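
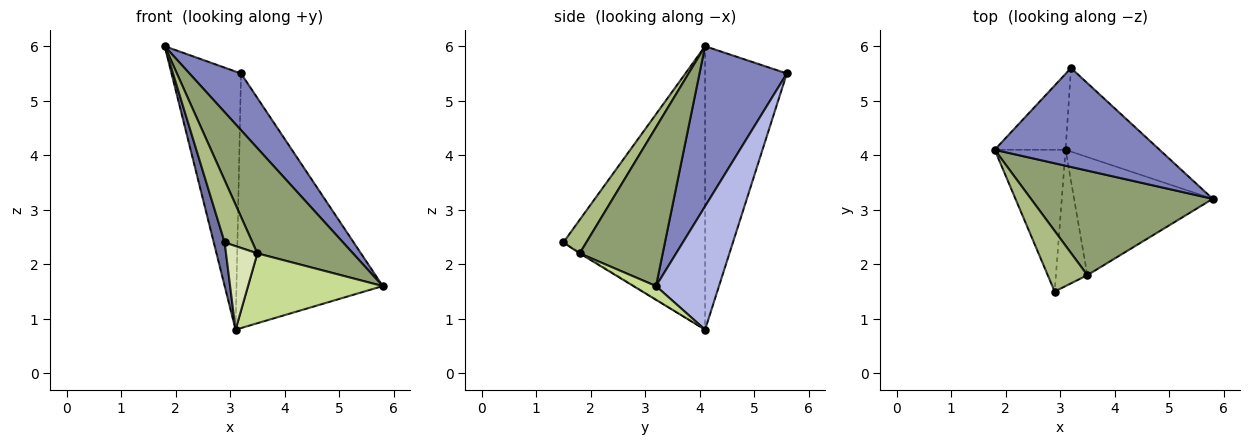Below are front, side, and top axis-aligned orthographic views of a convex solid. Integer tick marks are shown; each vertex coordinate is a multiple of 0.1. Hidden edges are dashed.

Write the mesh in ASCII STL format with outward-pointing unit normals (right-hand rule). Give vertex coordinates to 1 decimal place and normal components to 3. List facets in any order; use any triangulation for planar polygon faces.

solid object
 facet normal -0.967 -0.074 -0.242
  outer loop
   vertex 3.1 4.1 0.8
   vertex 2.9 1.5 2.4
   vertex 1.8 4.1 6.0
  endloop
 endfacet
 facet normal 0.644 -0.380 0.664
  outer loop
   vertex 3.2 5.6 5.5
   vertex 1.8 4.1 6.0
   vertex 5.8 3.2 1.6
  endloop
 endfacet
 facet normal -0.748 0.636 -0.187
  outer loop
   vertex 3.2 5.6 5.5
   vertex 3.1 4.1 0.8
   vertex 1.8 4.1 6.0
  endloop
 endfacet
 facet normal 0.379 0.879 -0.289
  outer loop
   vertex 3.2 5.6 5.5
   vertex 5.8 3.2 1.6
   vertex 3.1 4.1 0.8
  endloop
 endfacet
 facet normal 0.524 -0.604 0.600
  outer loop
   vertex 3.5 1.8 2.2
   vertex 5.8 3.2 1.6
   vertex 1.8 4.1 6.0
  endloop
 endfacet
 facet normal 0.509 -0.617 0.601
  outer loop
   vertex 3.5 1.8 2.2
   vertex 1.8 4.1 6.0
   vertex 2.9 1.5 2.4
  endloop
 endfacet
 facet normal 0.085 -0.507 -0.858
  outer loop
   vertex 3.5 1.8 2.2
   vertex 3.1 4.1 0.8
   vertex 5.8 3.2 1.6
  endloop
 endfacet
 facet normal -0.023 -0.523 -0.852
  outer loop
   vertex 3.5 1.8 2.2
   vertex 2.9 1.5 2.4
   vertex 3.1 4.1 0.8
  endloop
 endfacet
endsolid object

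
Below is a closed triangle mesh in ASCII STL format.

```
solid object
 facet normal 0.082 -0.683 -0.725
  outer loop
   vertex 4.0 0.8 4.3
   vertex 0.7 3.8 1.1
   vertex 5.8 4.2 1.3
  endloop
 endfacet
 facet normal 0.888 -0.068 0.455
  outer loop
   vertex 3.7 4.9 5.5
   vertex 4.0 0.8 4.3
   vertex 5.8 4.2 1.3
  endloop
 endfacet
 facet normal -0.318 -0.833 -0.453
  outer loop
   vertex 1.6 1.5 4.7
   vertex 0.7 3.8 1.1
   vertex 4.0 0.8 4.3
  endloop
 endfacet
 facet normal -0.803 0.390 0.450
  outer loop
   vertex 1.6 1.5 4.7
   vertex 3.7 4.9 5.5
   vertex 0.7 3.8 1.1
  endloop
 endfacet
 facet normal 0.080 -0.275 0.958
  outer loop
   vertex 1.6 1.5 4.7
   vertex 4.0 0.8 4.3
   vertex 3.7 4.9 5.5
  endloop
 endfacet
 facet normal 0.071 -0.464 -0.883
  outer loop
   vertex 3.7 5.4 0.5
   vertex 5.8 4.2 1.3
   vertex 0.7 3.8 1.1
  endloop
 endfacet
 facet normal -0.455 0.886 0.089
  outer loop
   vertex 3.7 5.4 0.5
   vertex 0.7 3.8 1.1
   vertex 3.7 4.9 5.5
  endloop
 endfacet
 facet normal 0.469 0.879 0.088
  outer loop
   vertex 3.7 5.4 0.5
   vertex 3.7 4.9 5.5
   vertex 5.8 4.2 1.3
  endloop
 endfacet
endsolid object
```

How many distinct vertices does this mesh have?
6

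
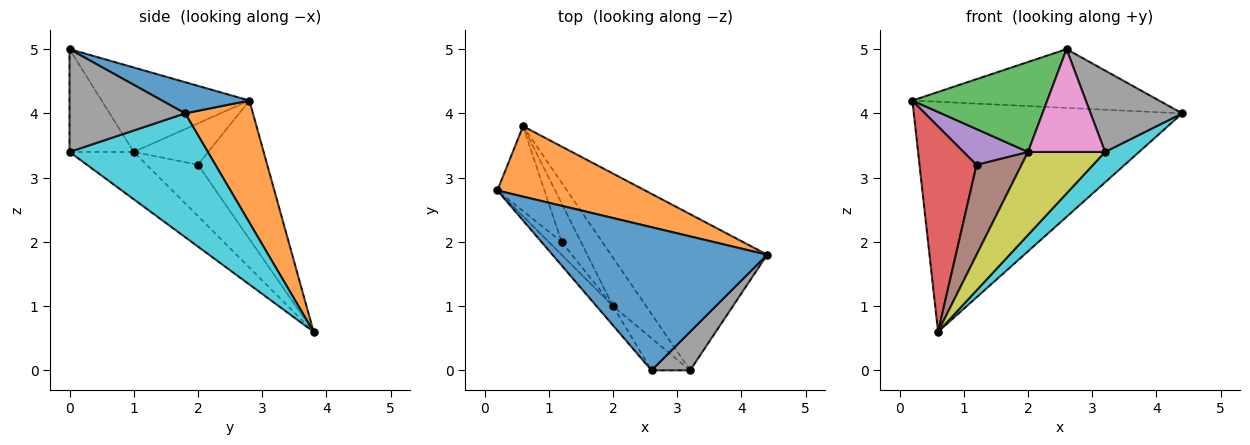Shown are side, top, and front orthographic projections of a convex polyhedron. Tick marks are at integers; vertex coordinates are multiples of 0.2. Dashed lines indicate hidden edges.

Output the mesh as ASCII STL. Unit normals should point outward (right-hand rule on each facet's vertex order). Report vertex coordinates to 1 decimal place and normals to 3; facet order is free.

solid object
 facet normal 0.133 0.376 0.917
  outer loop
   vertex 2.6 0.0 5.0
   vertex 4.4 1.8 4.0
   vertex 0.2 2.8 4.2
  endloop
 endfacet
 facet normal 0.235 0.930 0.284
  outer loop
   vertex 0.6 3.8 0.6
   vertex 0.2 2.8 4.2
   vertex 4.4 1.8 4.0
  endloop
 endfacet
 facet normal -0.731 -0.667 -0.143
  outer loop
   vertex 2.0 1.0 3.4
   vertex 2.6 0.0 5.0
   vertex 0.2 2.8 4.2
  endloop
 endfacet
 facet normal -0.746 -0.615 -0.254
  outer loop
   vertex 1.2 2.0 3.2
   vertex 0.2 2.8 4.2
   vertex 0.6 3.8 0.6
  endloop
 endfacet
 facet normal -0.737 -0.636 -0.229
  outer loop
   vertex 1.2 2.0 3.2
   vertex 2.0 1.0 3.4
   vertex 0.2 2.8 4.2
  endloop
 endfacet
 facet normal -0.724 -0.634 -0.272
  outer loop
   vertex 1.2 2.0 3.2
   vertex 0.6 3.8 0.6
   vertex 2.0 1.0 3.4
  endloop
 endfacet
 facet normal -0.622 -0.747 -0.233
  outer loop
   vertex 3.2 0.0 3.4
   vertex 2.6 0.0 5.0
   vertex 2.0 1.0 3.4
  endloop
 endfacet
 facet normal 0.752 -0.595 0.282
  outer loop
   vertex 3.2 0.0 3.4
   vertex 4.4 1.8 4.0
   vertex 2.6 0.0 5.0
  endloop
 endfacet
 facet normal -0.584 -0.701 -0.409
  outer loop
   vertex 3.2 0.0 3.4
   vertex 2.0 1.0 3.4
   vertex 0.6 3.8 0.6
  endloop
 endfacet
 facet normal 0.614 -0.151 -0.775
  outer loop
   vertex 3.2 0.0 3.4
   vertex 0.6 3.8 0.6
   vertex 4.4 1.8 4.0
  endloop
 endfacet
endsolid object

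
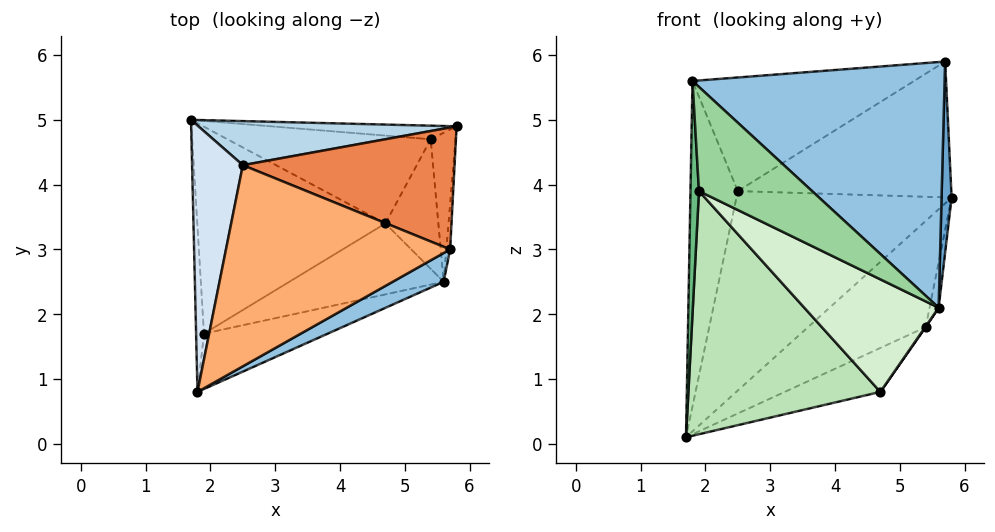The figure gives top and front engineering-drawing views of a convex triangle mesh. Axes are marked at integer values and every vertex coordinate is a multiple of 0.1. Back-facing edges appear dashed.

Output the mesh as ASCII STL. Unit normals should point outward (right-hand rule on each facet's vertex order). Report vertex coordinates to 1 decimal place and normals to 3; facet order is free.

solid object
 facet normal 0.997 -0.071 -0.017
  outer loop
   vertex 5.6 2.5 2.1
   vertex 5.8 4.9 3.8
   vertex 5.7 3.0 5.9
  endloop
 endfacet
 facet normal 0.483 -0.870 0.102
  outer loop
   vertex 5.6 2.5 2.1
   vertex 5.7 3.0 5.9
   vertex 1.8 0.8 5.6
  endloop
 endfacet
 facet normal -0.169 0.962 0.213
  outer loop
   vertex 2.5 4.3 3.9
   vertex 5.8 4.9 3.8
   vertex 1.7 5.0 0.1
  endloop
 endfacet
 facet normal -0.919 0.305 0.250
  outer loop
   vertex 2.5 4.3 3.9
   vertex 1.7 5.0 0.1
   vertex 1.8 0.8 5.6
  endloop
 endfacet
 facet normal -0.114 0.739 0.664
  outer loop
   vertex 2.5 4.3 3.9
   vertex 5.7 3.0 5.9
   vertex 5.8 4.9 3.8
  endloop
 endfacet
 facet normal -0.326 0.465 0.823
  outer loop
   vertex 2.5 4.3 3.9
   vertex 1.8 0.8 5.6
   vertex 5.7 3.0 5.9
  endloop
 endfacet
 facet normal 0.137 0.982 -0.126
  outer loop
   vertex 5.4 4.7 1.8
   vertex 1.7 5.0 0.1
   vertex 5.8 4.9 3.8
  endloop
 endfacet
 facet normal 0.978 0.061 -0.202
  outer loop
   vertex 5.4 4.7 1.8
   vertex 5.8 4.9 3.8
   vertex 5.6 2.5 2.1
  endloop
 endfacet
 facet normal -0.928 -0.305 -0.216
  outer loop
   vertex 1.9 1.7 3.9
   vertex 1.8 0.8 5.6
   vertex 1.7 5.0 0.1
  endloop
 endfacet
 facet normal -0.038 -0.882 -0.469
  outer loop
   vertex 1.9 1.7 3.9
   vertex 5.6 2.5 2.1
   vertex 1.8 0.8 5.6
  endloop
 endfacet
 facet normal -0.247 -0.738 -0.628
  outer loop
   vertex 4.7 3.4 0.8
   vertex 1.9 1.7 3.9
   vertex 1.7 5.0 0.1
  endloop
 endfacet
 facet normal -0.076 -0.844 -0.531
  outer loop
   vertex 4.7 3.4 0.8
   vertex 5.6 2.5 2.1
   vertex 1.9 1.7 3.9
  endloop
 endfacet
 facet normal 0.408 0.408 -0.816
  outer loop
   vertex 4.7 3.4 0.8
   vertex 1.7 5.0 0.1
   vertex 5.4 4.7 1.8
  endloop
 endfacet
 facet normal 0.821 -0.003 -0.571
  outer loop
   vertex 4.7 3.4 0.8
   vertex 5.4 4.7 1.8
   vertex 5.6 2.5 2.1
  endloop
 endfacet
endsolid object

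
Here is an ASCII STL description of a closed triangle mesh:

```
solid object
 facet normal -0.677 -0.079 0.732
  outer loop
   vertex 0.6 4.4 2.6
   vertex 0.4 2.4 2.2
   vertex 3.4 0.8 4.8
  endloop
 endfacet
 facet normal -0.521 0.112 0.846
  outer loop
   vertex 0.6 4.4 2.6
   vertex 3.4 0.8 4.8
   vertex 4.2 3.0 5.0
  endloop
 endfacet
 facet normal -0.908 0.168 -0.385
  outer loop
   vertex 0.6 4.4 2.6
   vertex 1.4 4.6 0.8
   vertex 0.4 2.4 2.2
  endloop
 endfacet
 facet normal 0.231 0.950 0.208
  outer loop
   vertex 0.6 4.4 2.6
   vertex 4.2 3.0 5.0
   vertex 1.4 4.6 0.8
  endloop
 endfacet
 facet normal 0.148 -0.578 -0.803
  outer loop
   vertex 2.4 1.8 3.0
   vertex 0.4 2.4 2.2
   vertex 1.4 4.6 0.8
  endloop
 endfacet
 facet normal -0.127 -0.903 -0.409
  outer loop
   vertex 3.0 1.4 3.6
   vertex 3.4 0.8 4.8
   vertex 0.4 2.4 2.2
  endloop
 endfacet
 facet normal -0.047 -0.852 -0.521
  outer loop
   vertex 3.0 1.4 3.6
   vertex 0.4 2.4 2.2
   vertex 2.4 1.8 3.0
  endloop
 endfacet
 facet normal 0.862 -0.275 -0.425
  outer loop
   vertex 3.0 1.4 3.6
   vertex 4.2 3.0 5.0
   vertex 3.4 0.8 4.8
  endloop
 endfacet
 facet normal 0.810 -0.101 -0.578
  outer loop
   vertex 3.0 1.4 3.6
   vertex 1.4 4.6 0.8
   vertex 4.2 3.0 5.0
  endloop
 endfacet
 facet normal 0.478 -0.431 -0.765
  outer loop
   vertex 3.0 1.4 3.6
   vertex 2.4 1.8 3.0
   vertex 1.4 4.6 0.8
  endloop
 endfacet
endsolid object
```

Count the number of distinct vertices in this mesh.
7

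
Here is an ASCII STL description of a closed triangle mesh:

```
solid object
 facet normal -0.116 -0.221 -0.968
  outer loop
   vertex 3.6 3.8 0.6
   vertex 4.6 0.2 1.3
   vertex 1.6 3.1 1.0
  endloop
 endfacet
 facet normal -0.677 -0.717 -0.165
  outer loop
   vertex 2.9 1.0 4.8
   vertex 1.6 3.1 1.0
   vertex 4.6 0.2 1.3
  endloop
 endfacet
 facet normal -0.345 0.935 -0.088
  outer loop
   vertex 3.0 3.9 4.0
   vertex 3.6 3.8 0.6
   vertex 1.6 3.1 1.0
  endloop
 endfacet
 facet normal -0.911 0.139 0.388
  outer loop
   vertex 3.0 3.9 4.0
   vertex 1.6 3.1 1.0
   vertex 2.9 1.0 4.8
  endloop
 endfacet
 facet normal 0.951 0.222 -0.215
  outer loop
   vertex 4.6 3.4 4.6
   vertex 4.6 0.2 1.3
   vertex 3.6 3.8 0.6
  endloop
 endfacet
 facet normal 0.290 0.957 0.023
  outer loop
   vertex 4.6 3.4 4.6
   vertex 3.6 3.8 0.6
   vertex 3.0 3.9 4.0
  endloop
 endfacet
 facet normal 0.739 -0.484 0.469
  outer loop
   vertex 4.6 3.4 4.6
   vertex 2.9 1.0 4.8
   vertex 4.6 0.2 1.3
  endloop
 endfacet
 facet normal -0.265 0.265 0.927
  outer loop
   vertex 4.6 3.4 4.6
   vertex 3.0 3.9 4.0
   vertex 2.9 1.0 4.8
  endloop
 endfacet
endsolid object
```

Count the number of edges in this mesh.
12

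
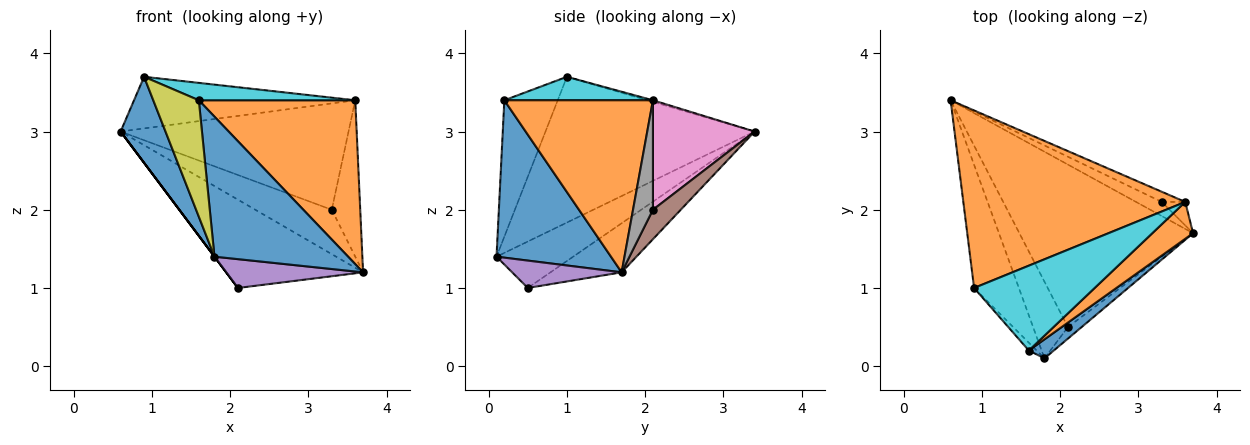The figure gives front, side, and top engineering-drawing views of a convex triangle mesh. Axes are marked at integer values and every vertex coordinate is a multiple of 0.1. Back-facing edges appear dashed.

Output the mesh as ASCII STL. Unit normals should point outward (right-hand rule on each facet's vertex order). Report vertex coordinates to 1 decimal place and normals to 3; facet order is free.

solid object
 facet normal -0.936 -0.201 -0.288
  outer loop
   vertex 0.9 1.0 3.7
   vertex 0.6 3.4 3.0
   vertex 1.8 0.1 1.4
  endloop
 endfacet
 facet normal -0.007 0.279 0.960
  outer loop
   vertex 3.6 2.1 3.4
   vertex 0.6 3.4 3.0
   vertex 0.9 1.0 3.7
  endloop
 endfacet
 facet normal -0.241 0.463 -0.853
  outer loop
   vertex 2.1 0.5 1.0
   vertex 0.6 3.4 3.0
   vertex 3.7 1.7 1.2
  endloop
 endfacet
 facet normal -0.800 0.000 -0.600
  outer loop
   vertex 2.1 0.5 1.0
   vertex 1.8 0.1 1.4
   vertex 0.6 3.4 3.0
  endloop
 endfacet
 facet normal 0.596 -0.745 -0.298
  outer loop
   vertex 2.1 0.5 1.0
   vertex 3.7 1.7 1.2
   vertex 1.8 0.1 1.4
  endloop
 endfacet
 facet normal 0.327 0.900 -0.286
  outer loop
   vertex 3.3 2.1 2.0
   vertex 3.7 1.7 1.2
   vertex 0.6 3.4 3.0
  endloop
 endfacet
 facet normal 0.406 0.910 -0.087
  outer loop
   vertex 3.3 2.1 2.0
   vertex 0.6 3.4 3.0
   vertex 3.6 2.1 3.4
  endloop
 endfacet
 facet normal 0.569 0.813 -0.122
  outer loop
   vertex 3.3 2.1 2.0
   vertex 3.6 2.1 3.4
   vertex 3.7 1.7 1.2
  endloop
 endfacet
 facet normal -0.760 -0.649 -0.044
  outer loop
   vertex 1.6 0.2 3.4
   vertex 0.9 1.0 3.7
   vertex 1.8 0.1 1.4
  endloop
 endfacet
 facet normal 0.187 -0.197 0.962
  outer loop
   vertex 1.6 0.2 3.4
   vertex 3.6 2.1 3.4
   vertex 0.9 1.0 3.7
  endloop
 endfacet
 facet normal 0.647 -0.756 0.102
  outer loop
   vertex 1.6 0.2 3.4
   vertex 1.8 0.1 1.4
   vertex 3.7 1.7 1.2
  endloop
 endfacet
 facet normal 0.680 -0.716 0.161
  outer loop
   vertex 1.6 0.2 3.4
   vertex 3.7 1.7 1.2
   vertex 3.6 2.1 3.4
  endloop
 endfacet
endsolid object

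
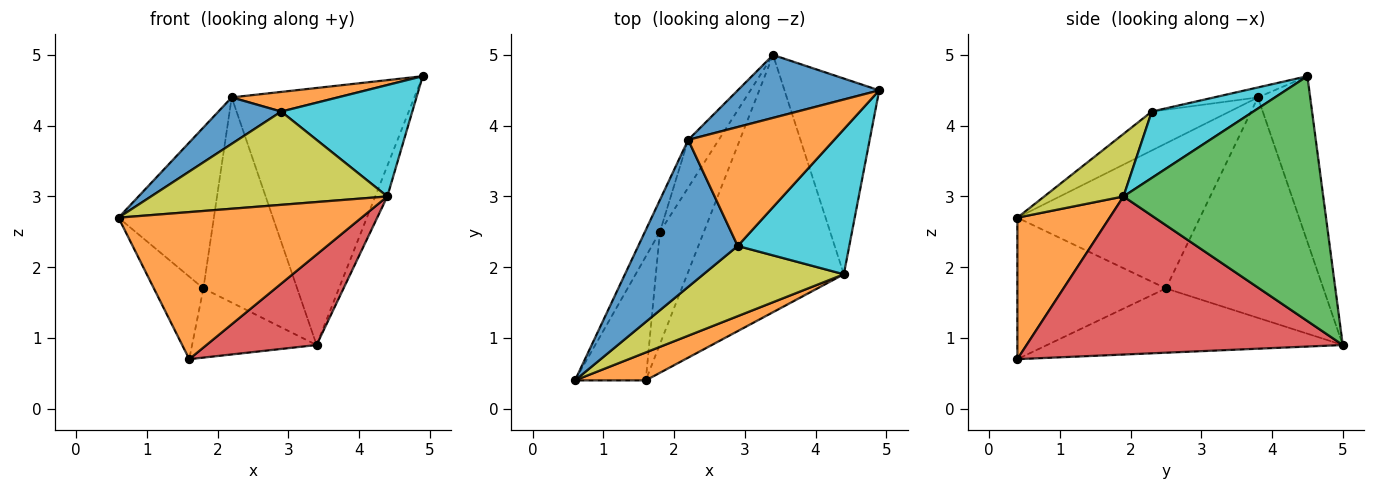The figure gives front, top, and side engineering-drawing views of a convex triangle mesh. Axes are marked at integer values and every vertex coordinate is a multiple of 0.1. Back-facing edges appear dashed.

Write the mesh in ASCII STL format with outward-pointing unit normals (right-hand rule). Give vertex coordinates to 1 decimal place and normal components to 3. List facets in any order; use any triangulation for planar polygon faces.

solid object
 facet normal -0.268 0.936 0.229
  outer loop
   vertex 2.2 3.8 4.4
   vertex 4.9 4.5 4.7
   vertex 3.4 5.0 0.9
  endloop
 endfacet
 facet normal 0.350 -0.920 0.175
  outer loop
   vertex 4.4 1.9 3.0
   vertex 0.6 0.4 2.7
   vertex 1.6 0.4 0.7
  endloop
 endfacet
 facet normal 0.931 0.056 -0.360
  outer loop
   vertex 4.4 1.9 3.0
   vertex 3.4 5.0 0.9
   vertex 4.9 4.5 4.7
  endloop
 endfacet
 facet normal 0.690 -0.240 -0.683
  outer loop
   vertex 4.4 1.9 3.0
   vertex 1.6 0.4 0.7
   vertex 3.4 5.0 0.9
  endloop
 endfacet
 facet normal -0.857 0.286 -0.429
  outer loop
   vertex 1.8 2.5 1.7
   vertex 1.6 0.4 0.7
   vertex 0.6 0.4 2.7
  endloop
 endfacet
 facet normal -0.780 0.328 -0.533
  outer loop
   vertex 1.8 2.5 1.7
   vertex 3.4 5.0 0.9
   vertex 1.6 0.4 0.7
  endloop
 endfacet
 facet normal -0.883 0.461 -0.091
  outer loop
   vertex 1.8 2.5 1.7
   vertex 0.6 0.4 2.7
   vertex 2.2 3.8 4.4
  endloop
 endfacet
 facet normal -0.853 0.508 -0.118
  outer loop
   vertex 1.8 2.5 1.7
   vertex 2.2 3.8 4.4
   vertex 3.4 5.0 0.9
  endloop
 endfacet
 facet normal 0.259 -0.772 0.581
  outer loop
   vertex 2.9 2.3 4.2
   vertex 0.6 0.4 2.7
   vertex 4.4 1.9 3.0
  endloop
 endfacet
 facet normal 0.427 -0.551 0.717
  outer loop
   vertex 2.9 2.3 4.2
   vertex 4.4 1.9 3.0
   vertex 4.9 4.5 4.7
  endloop
 endfacet
 facet normal -0.350 -0.282 0.893
  outer loop
   vertex 2.9 2.3 4.2
   vertex 2.2 3.8 4.4
   vertex 0.6 0.4 2.7
  endloop
 endfacet
 facet normal -0.067 -0.163 0.984
  outer loop
   vertex 2.9 2.3 4.2
   vertex 4.9 4.5 4.7
   vertex 2.2 3.8 4.4
  endloop
 endfacet
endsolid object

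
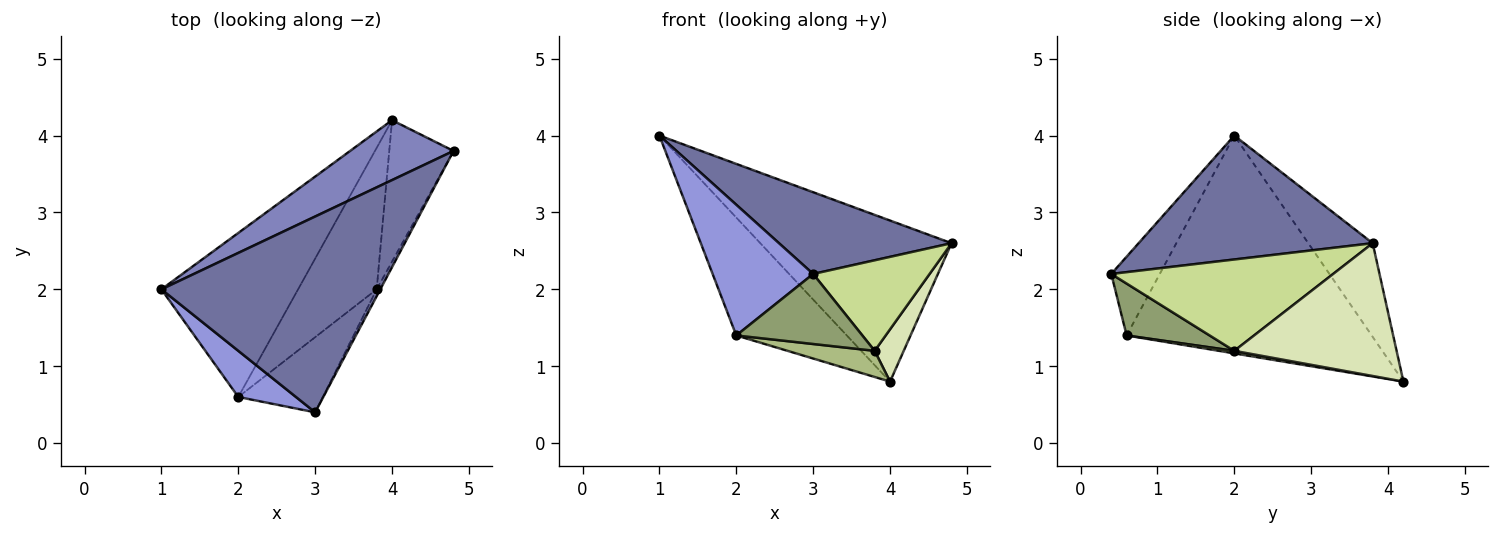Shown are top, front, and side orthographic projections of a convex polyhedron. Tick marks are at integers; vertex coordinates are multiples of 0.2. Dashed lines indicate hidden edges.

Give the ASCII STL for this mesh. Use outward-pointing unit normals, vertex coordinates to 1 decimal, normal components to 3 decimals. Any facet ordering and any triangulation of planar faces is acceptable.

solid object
 facet normal 0.463 -0.341 0.818
  outer loop
   vertex 3.0 0.4 2.2
   vertex 4.8 3.8 2.6
   vertex 1.0 2.0 4.0
  endloop
 endfacet
 facet normal -0.301 0.894 0.332
  outer loop
   vertex 4.0 4.2 0.8
   vertex 1.0 2.0 4.0
   vertex 4.8 3.8 2.6
  endloop
 endfacet
 facet normal -0.414 -0.858 0.303
  outer loop
   vertex 2.0 0.6 1.4
   vertex 3.0 0.4 2.2
   vertex 1.0 2.0 4.0
  endloop
 endfacet
 facet normal -0.791 0.357 -0.496
  outer loop
   vertex 2.0 0.6 1.4
   vertex 1.0 2.0 4.0
   vertex 4.0 4.2 0.8
  endloop
 endfacet
 facet normal 0.410 -0.622 -0.667
  outer loop
   vertex 3.8 2.0 1.2
   vertex 3.0 0.4 2.2
   vertex 2.0 0.6 1.4
  endloop
 endfacet
 facet normal 0.032 -0.182 -0.983
  outer loop
   vertex 3.8 2.0 1.2
   vertex 2.0 0.6 1.4
   vertex 4.0 4.2 0.8
  endloop
 endfacet
 facet normal 0.885 -0.464 -0.035
  outer loop
   vertex 3.8 2.0 1.2
   vertex 4.8 3.8 2.6
   vertex 3.0 0.4 2.2
  endloop
 endfacet
 facet normal 0.889 -0.159 -0.430
  outer loop
   vertex 3.8 2.0 1.2
   vertex 4.0 4.2 0.8
   vertex 4.8 3.8 2.6
  endloop
 endfacet
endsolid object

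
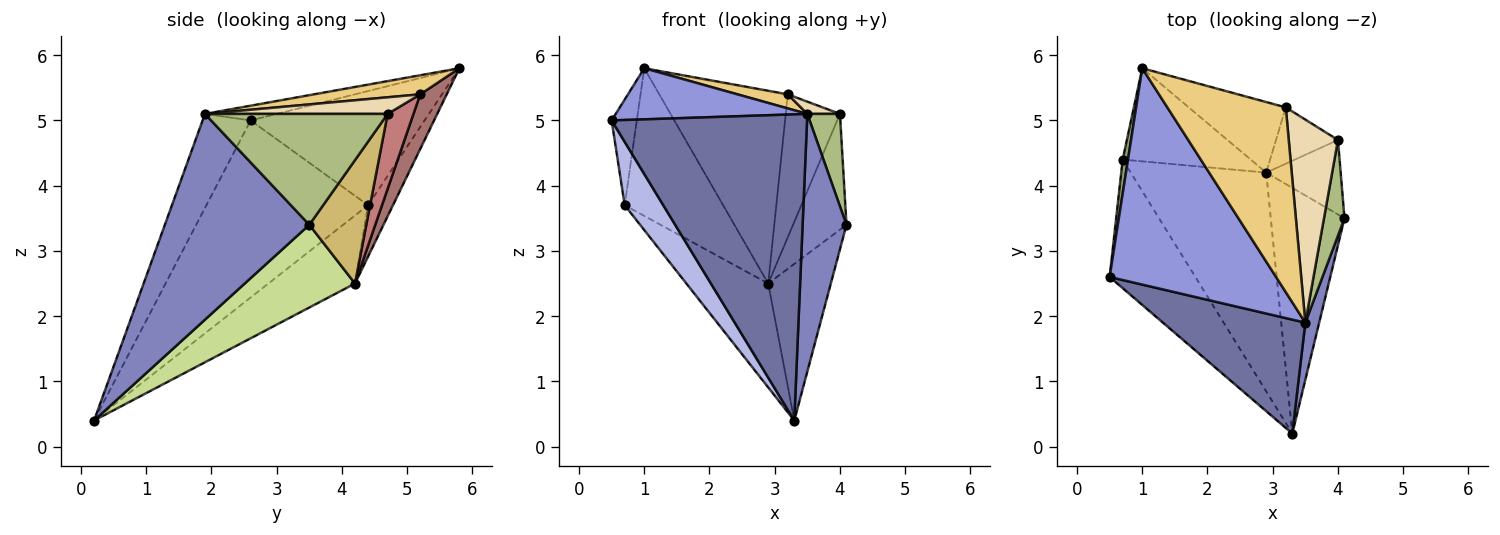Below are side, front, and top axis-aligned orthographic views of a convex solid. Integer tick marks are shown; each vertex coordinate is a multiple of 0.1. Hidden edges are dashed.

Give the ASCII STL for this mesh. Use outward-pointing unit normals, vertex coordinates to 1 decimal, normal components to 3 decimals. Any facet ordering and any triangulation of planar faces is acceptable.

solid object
 facet normal -0.224 -0.913 0.340
  outer loop
   vertex 3.5 1.9 5.1
   vertex 0.5 2.6 5.0
   vertex 3.3 0.2 0.4
  endloop
 endfacet
 facet normal 0.955 -0.290 0.064
  outer loop
   vertex 3.5 1.9 5.1
   vertex 3.3 0.2 0.4
   vertex 4.1 3.5 3.4
  endloop
 endfacet
 facet normal -0.086 -0.229 0.970
  outer loop
   vertex 3.5 1.9 5.1
   vertex 1.0 5.8 5.8
   vertex 0.5 2.6 5.0
  endloop
 endfacet
 facet normal -0.880 -0.210 -0.426
  outer loop
   vertex 0.7 4.4 3.7
   vertex 3.3 0.2 0.4
   vertex 0.5 2.6 5.0
  endloop
 endfacet
 facet normal -0.989 0.143 0.046
  outer loop
   vertex 0.7 4.4 3.7
   vertex 0.5 2.6 5.0
   vertex 1.0 5.8 5.8
  endloop
 endfacet
 facet normal 0.969 -0.173 0.179
  outer loop
   vertex 4.0 4.7 5.1
   vertex 3.5 1.9 5.1
   vertex 4.1 3.5 3.4
  endloop
 endfacet
 facet normal 0.687 0.390 -0.613
  outer loop
   vertex 2.9 4.2 2.5
   vertex 4.1 3.5 3.4
   vertex 3.3 0.2 0.4
  endloop
 endfacet
 facet normal -0.413 0.391 -0.823
  outer loop
   vertex 2.9 4.2 2.5
   vertex 3.3 0.2 0.4
   vertex 0.7 4.4 3.7
  endloop
 endfacet
 facet normal -0.209 0.827 -0.522
  outer loop
   vertex 2.9 4.2 2.5
   vertex 0.7 4.4 3.7
   vertex 1.0 5.8 5.8
  endloop
 endfacet
 facet normal 0.667 0.626 -0.403
  outer loop
   vertex 2.9 4.2 2.5
   vertex 4.0 4.7 5.1
   vertex 4.1 3.5 3.4
  endloop
 endfacet
 facet normal 0.159 -0.075 0.984
  outer loop
   vertex 3.2 5.2 5.4
   vertex 1.0 5.8 5.8
   vertex 3.5 1.9 5.1
  endloop
 endfacet
 facet normal 0.319 -0.057 0.946
  outer loop
   vertex 3.2 5.2 5.4
   vertex 3.5 1.9 5.1
   vertex 4.0 4.7 5.1
  endloop
 endfacet
 facet normal 0.190 0.922 -0.338
  outer loop
   vertex 3.2 5.2 5.4
   vertex 2.9 4.2 2.5
   vertex 1.0 5.8 5.8
  endloop
 endfacet
 facet normal 0.406 0.850 -0.335
  outer loop
   vertex 3.2 5.2 5.4
   vertex 4.0 4.7 5.1
   vertex 2.9 4.2 2.5
  endloop
 endfacet
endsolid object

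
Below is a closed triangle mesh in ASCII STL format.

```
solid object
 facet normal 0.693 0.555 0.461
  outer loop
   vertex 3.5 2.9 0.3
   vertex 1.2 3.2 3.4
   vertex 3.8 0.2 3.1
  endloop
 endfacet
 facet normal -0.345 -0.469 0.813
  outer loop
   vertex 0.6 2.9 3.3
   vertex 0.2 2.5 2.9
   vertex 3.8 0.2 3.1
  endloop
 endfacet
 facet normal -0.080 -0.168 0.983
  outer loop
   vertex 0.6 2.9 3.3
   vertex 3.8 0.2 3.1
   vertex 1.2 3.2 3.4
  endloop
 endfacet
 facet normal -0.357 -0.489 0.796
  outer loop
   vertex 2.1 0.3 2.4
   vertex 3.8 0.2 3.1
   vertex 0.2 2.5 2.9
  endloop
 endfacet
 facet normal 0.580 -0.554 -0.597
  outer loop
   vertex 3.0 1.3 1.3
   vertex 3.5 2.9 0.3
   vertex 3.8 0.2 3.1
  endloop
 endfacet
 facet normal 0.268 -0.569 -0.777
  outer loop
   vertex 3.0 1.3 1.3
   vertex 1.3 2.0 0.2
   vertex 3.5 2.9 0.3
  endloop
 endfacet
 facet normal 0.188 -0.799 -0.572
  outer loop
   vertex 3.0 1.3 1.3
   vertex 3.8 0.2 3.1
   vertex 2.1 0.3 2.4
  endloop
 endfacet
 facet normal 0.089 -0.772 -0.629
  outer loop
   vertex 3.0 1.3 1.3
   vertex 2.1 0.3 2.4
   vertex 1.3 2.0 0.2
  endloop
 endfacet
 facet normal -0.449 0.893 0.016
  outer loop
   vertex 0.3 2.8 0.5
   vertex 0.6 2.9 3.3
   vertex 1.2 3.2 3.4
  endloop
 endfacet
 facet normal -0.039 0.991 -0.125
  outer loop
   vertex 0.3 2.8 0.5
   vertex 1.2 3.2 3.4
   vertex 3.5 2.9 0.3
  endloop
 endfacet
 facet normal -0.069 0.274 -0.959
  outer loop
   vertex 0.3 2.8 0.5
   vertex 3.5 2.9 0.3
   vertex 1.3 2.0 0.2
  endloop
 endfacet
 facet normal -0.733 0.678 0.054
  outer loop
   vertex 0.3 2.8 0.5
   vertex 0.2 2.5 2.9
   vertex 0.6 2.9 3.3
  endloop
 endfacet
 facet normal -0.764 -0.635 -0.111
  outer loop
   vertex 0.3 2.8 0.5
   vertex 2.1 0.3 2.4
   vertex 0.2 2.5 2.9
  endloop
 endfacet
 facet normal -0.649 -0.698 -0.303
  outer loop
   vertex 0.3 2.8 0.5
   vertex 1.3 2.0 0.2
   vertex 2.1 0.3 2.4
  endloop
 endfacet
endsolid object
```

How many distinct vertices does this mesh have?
9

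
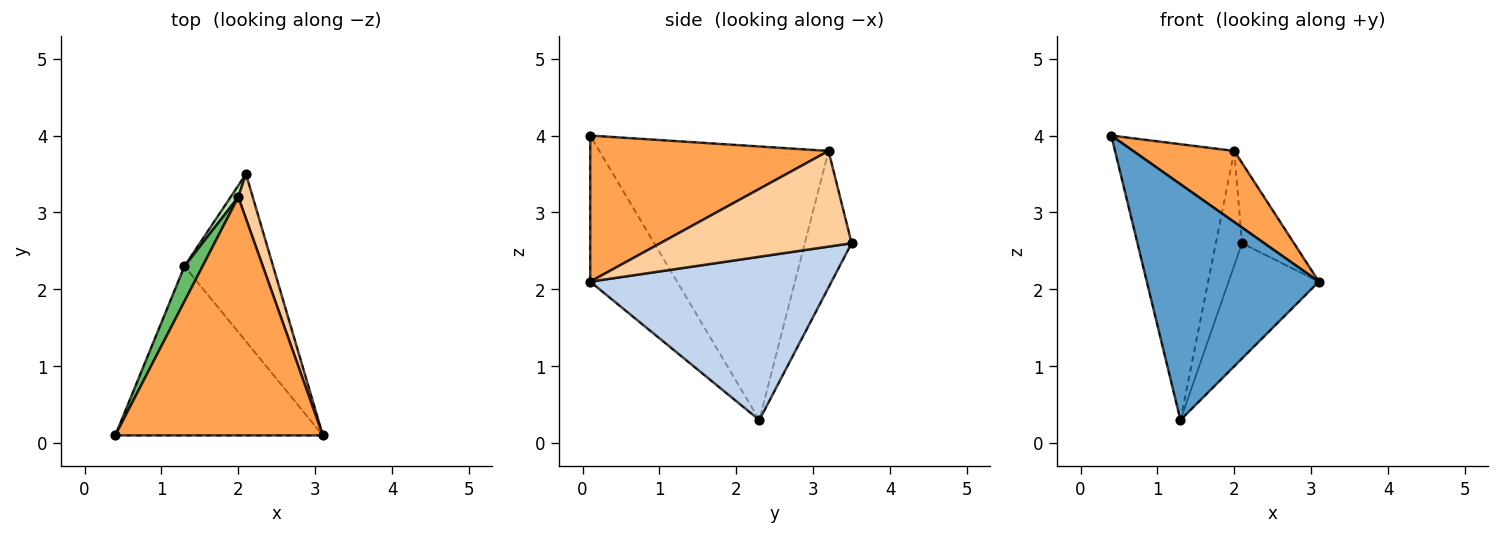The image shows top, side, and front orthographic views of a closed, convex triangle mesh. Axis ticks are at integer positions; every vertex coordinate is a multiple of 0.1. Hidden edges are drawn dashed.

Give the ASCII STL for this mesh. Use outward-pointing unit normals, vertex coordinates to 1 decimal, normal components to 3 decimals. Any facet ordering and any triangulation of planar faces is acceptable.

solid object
 facet normal -0.380 -0.752 -0.539
  outer loop
   vertex 1.3 2.3 0.3
   vertex 3.1 0.1 2.1
   vertex 0.4 0.1 4.0
  endloop
 endfacet
 facet normal 0.835 0.312 -0.453
  outer loop
   vertex 1.3 2.3 0.3
   vertex 2.1 3.5 2.6
   vertex 3.1 0.1 2.1
  endloop
 endfacet
 facet normal 0.559 -0.237 0.794
  outer loop
   vertex 2.0 3.2 3.8
   vertex 0.4 0.1 4.0
   vertex 3.1 0.1 2.1
  endloop
 endfacet
 facet normal 0.955 0.260 0.144
  outer loop
   vertex 2.0 3.2 3.8
   vertex 3.1 0.1 2.1
   vertex 2.1 3.5 2.6
  endloop
 endfacet
 facet normal -0.886 0.461 0.059
  outer loop
   vertex 2.0 3.2 3.8
   vertex 1.3 2.3 0.3
   vertex 0.4 0.1 4.0
  endloop
 endfacet
 facet normal -0.872 0.487 0.049
  outer loop
   vertex 2.0 3.2 3.8
   vertex 2.1 3.5 2.6
   vertex 1.3 2.3 0.3
  endloop
 endfacet
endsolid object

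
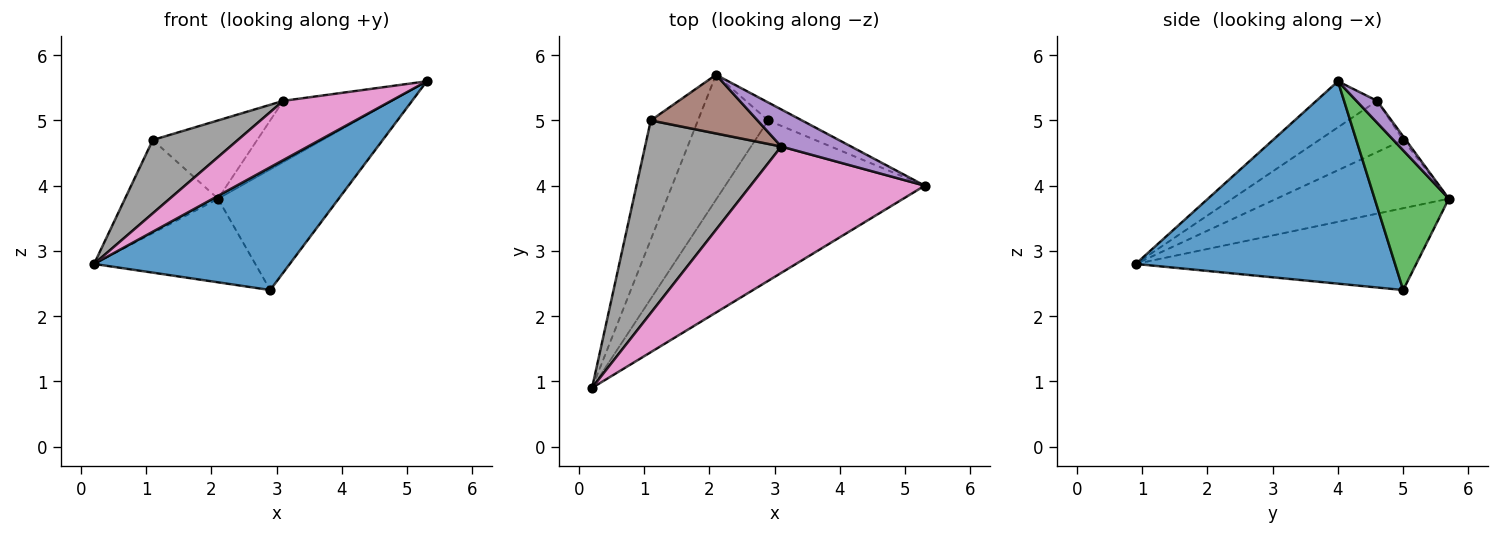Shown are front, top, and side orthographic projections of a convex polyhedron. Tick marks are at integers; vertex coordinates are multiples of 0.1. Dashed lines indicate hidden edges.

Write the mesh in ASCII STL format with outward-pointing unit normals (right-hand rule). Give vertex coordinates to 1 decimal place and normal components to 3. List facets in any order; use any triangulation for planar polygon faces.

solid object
 facet normal 0.627 -0.473 -0.618
  outer loop
   vertex 2.9 5.0 2.4
   vertex 5.3 4.0 5.6
   vertex 0.2 0.9 2.8
  endloop
 endfacet
 facet normal -0.695 0.400 -0.597
  outer loop
   vertex 2.9 5.0 2.4
   vertex 0.2 0.9 2.8
   vertex 2.1 5.7 3.8
  endloop
 endfacet
 facet normal 0.520 0.845 -0.126
  outer loop
   vertex 2.9 5.0 2.4
   vertex 2.1 5.7 3.8
   vertex 5.3 4.0 5.6
  endloop
 endfacet
 facet normal -0.752 0.406 -0.520
  outer loop
   vertex 1.1 5.0 4.7
   vertex 2.1 5.7 3.8
   vertex 0.2 0.9 2.8
  endloop
 endfacet
 facet normal 0.160 0.844 0.512
  outer loop
   vertex 3.1 4.6 5.3
   vertex 5.3 4.0 5.6
   vertex 2.1 5.7 3.8
  endloop
 endfacet
 facet normal -0.020 0.800 0.600
  outer loop
   vertex 3.1 4.6 5.3
   vertex 2.1 5.7 3.8
   vertex 1.1 5.0 4.7
  endloop
 endfacet
 facet normal -0.233 -0.413 0.881
  outer loop
   vertex 3.1 4.6 5.3
   vertex 0.2 0.9 2.8
   vertex 5.3 4.0 5.6
  endloop
 endfacet
 facet normal -0.332 -0.336 0.882
  outer loop
   vertex 3.1 4.6 5.3
   vertex 1.1 5.0 4.7
   vertex 0.2 0.9 2.8
  endloop
 endfacet
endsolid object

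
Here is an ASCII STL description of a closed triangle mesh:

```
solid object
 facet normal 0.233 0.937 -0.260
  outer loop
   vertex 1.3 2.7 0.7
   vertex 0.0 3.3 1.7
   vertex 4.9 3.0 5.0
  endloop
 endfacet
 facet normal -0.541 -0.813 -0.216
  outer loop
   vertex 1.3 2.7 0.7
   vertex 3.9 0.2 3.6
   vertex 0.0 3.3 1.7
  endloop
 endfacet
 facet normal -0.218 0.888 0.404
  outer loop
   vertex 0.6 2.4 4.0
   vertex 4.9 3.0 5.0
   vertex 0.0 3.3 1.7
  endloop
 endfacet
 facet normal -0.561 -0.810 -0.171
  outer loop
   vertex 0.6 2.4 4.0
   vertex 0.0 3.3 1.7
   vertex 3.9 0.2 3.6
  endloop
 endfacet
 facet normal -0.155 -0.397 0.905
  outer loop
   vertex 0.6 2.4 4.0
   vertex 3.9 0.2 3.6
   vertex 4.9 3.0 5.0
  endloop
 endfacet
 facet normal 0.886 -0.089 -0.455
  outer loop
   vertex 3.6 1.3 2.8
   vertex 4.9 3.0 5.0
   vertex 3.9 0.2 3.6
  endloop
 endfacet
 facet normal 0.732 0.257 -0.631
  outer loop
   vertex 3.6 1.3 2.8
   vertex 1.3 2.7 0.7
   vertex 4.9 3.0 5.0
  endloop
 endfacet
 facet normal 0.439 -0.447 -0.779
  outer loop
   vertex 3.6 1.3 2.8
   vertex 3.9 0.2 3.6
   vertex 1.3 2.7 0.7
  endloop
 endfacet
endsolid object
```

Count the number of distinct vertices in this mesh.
6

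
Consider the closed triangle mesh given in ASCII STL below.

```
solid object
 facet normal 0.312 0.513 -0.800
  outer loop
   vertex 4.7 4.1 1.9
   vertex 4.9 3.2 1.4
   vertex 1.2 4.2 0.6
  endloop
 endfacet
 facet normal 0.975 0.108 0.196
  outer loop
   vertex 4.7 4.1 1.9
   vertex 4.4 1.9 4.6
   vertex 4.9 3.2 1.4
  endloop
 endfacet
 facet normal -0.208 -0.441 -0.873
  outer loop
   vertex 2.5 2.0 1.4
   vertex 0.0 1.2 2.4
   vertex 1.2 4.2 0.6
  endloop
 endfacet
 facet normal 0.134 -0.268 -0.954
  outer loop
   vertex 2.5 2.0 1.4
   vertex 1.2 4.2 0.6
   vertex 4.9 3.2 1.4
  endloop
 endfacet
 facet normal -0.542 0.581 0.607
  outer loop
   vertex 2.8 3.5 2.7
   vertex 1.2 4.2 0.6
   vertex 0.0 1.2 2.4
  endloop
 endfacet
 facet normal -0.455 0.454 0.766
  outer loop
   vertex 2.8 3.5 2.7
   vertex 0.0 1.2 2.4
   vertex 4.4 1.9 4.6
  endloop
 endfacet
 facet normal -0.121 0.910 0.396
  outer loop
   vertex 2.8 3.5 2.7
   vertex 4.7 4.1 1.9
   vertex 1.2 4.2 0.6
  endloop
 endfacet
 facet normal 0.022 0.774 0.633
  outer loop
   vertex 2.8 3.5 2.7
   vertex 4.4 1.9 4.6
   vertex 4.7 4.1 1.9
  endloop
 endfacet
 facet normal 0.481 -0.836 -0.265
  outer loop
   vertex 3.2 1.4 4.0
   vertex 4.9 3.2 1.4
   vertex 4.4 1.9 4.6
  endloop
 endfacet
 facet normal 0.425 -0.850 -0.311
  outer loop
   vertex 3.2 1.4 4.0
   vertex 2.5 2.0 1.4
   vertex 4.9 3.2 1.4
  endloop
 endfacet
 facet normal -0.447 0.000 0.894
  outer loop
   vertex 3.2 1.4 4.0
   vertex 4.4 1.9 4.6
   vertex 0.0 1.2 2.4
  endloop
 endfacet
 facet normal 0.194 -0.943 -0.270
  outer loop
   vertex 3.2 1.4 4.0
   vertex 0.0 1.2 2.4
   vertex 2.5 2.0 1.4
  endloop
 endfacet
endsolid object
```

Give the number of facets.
12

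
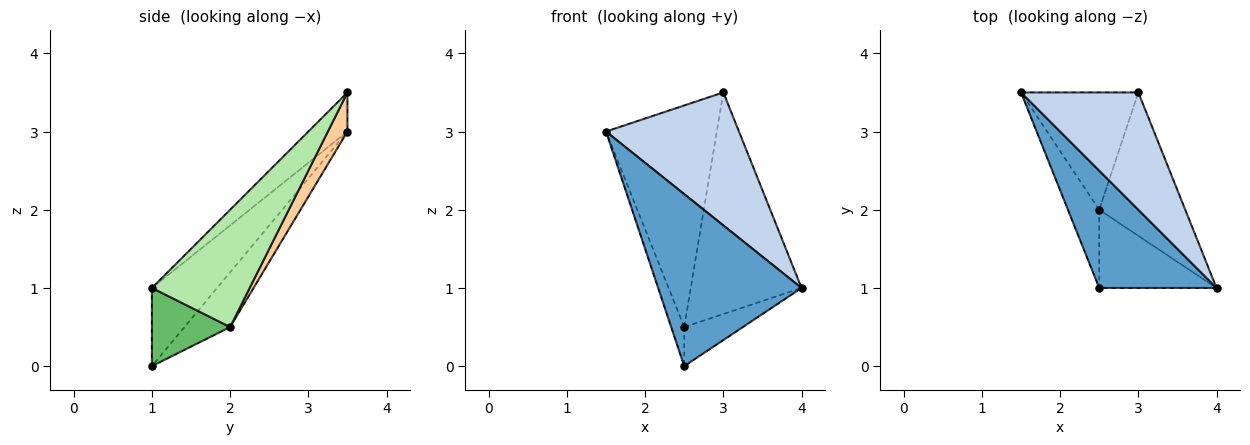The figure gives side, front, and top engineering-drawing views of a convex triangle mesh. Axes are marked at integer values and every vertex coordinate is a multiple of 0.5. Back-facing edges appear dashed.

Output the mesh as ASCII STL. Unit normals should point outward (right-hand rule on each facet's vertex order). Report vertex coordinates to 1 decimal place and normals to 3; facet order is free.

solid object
 facet normal -0.352 -0.773 0.527
  outer loop
   vertex 2.5 1.0 0.0
   vertex 4.0 1.0 1.0
   vertex 1.5 3.5 3.0
  endloop
 endfacet
 facet normal -0.215 -0.732 0.646
  outer loop
   vertex 3.0 3.5 3.5
   vertex 1.5 3.5 3.0
   vertex 4.0 1.0 1.0
  endloop
 endfacet
 facet normal -0.843 0.241 -0.482
  outer loop
   vertex 2.5 2.0 0.5
   vertex 2.5 1.0 0.0
   vertex 1.5 3.5 3.0
  endloop
 endfacet
 facet normal 0.154 0.873 -0.462
  outer loop
   vertex 2.5 2.0 0.5
   vertex 1.5 3.5 3.0
   vertex 3.0 3.5 3.5
  endloop
 endfacet
 facet normal 0.512 0.384 -0.768
  outer loop
   vertex 2.5 2.0 0.5
   vertex 4.0 1.0 1.0
   vertex 2.5 1.0 0.0
  endloop
 endfacet
 facet normal 0.595 0.675 -0.437
  outer loop
   vertex 2.5 2.0 0.5
   vertex 3.0 3.5 3.5
   vertex 4.0 1.0 1.0
  endloop
 endfacet
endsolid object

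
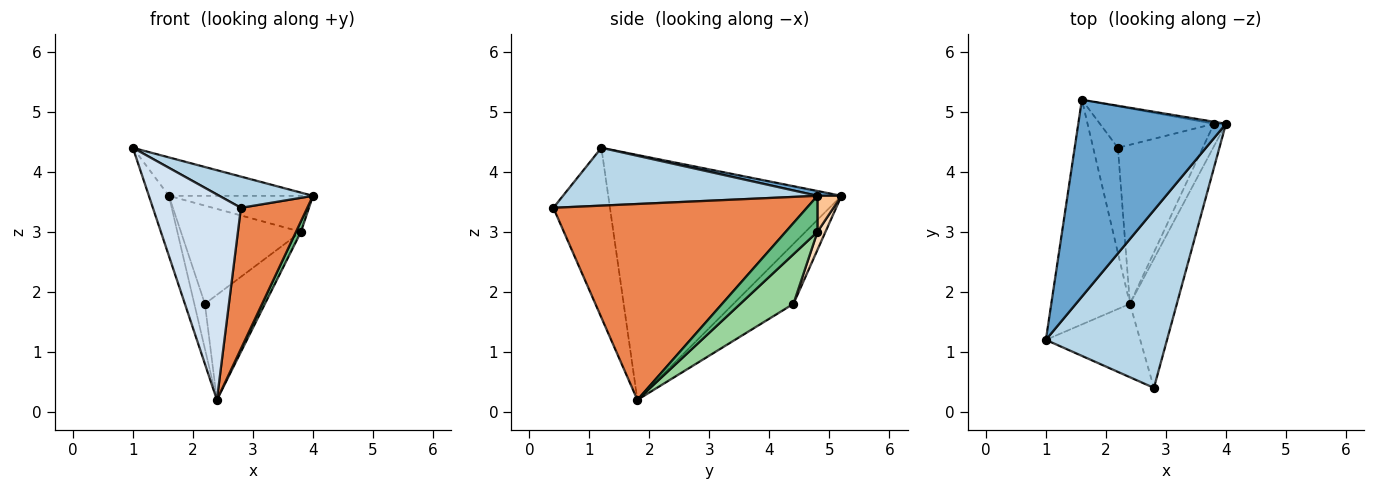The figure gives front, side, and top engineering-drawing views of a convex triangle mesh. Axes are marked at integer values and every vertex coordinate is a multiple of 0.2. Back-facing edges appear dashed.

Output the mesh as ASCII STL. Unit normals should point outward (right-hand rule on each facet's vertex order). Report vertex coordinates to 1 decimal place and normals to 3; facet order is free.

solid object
 facet normal 0.032 0.191 0.981
  outer loop
   vertex 1.6 5.2 3.6
   vertex 1.0 1.2 4.4
   vertex 4.0 4.8 3.6
  endloop
 endfacet
 facet normal -0.949 0.081 -0.305
  outer loop
   vertex 2.4 1.8 0.2
   vertex 1.0 1.2 4.4
   vertex 1.6 5.2 3.6
  endloop
 endfacet
 facet normal 0.426 -0.157 0.891
  outer loop
   vertex 2.8 0.4 3.4
   vertex 4.0 4.8 3.6
   vertex 1.0 1.2 4.4
  endloop
 endfacet
 facet normal -0.518 -0.806 -0.288
  outer loop
   vertex 2.8 0.4 3.4
   vertex 1.0 1.2 4.4
   vertex 2.4 1.8 0.2
  endloop
 endfacet
 facet normal 0.942 -0.247 -0.226
  outer loop
   vertex 2.8 0.4 3.4
   vertex 2.4 1.8 0.2
   vertex 4.0 4.8 3.6
  endloop
 endfacet
 facet normal -0.913 0.161 -0.376
  outer loop
   vertex 2.2 4.4 1.8
   vertex 2.4 1.8 0.2
   vertex 1.6 5.2 3.6
  endloop
 endfacet
 facet normal 0.164 0.985 -0.055
  outer loop
   vertex 3.8 4.8 3.0
   vertex 1.6 5.2 3.6
   vertex 4.0 4.8 3.6
  endloop
 endfacet
 facet normal 0.061 0.920 -0.388
  outer loop
   vertex 3.8 4.8 3.0
   vertex 2.2 4.4 1.8
   vertex 1.6 5.2 3.6
  endloop
 endfacet
 facet normal 0.939 -0.146 -0.313
  outer loop
   vertex 3.8 4.8 3.0
   vertex 4.0 4.8 3.6
   vertex 2.4 1.8 0.2
  endloop
 endfacet
 facet normal 0.439 0.495 -0.750
  outer loop
   vertex 3.8 4.8 3.0
   vertex 2.4 1.8 0.2
   vertex 2.2 4.4 1.8
  endloop
 endfacet
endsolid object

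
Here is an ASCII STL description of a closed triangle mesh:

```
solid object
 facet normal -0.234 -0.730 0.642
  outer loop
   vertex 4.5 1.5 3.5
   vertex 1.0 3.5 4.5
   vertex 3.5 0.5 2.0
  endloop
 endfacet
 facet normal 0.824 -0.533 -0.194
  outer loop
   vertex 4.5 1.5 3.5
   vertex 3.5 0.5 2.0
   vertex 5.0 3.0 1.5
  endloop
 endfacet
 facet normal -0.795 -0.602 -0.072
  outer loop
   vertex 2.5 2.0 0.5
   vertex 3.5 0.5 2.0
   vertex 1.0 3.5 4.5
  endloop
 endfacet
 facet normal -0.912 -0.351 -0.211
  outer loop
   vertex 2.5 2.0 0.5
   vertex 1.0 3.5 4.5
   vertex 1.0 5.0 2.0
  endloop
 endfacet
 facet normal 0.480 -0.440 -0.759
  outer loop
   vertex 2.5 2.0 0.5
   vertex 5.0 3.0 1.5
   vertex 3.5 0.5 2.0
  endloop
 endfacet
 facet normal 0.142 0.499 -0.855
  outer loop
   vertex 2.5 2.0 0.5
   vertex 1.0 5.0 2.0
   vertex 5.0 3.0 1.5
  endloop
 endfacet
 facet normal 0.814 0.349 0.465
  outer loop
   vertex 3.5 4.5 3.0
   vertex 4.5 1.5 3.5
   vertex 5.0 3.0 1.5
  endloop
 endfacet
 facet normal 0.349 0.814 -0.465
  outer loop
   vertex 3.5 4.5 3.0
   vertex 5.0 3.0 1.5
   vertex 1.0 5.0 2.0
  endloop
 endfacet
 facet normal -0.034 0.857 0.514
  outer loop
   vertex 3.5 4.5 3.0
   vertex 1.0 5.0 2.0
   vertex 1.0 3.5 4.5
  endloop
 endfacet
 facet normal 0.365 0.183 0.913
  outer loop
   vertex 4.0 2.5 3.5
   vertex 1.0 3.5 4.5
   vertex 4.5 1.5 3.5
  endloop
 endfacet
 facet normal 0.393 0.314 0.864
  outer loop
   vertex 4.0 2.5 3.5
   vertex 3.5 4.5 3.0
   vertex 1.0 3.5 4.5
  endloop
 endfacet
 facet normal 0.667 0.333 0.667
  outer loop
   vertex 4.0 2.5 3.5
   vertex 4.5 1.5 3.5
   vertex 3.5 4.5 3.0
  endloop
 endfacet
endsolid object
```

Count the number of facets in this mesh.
12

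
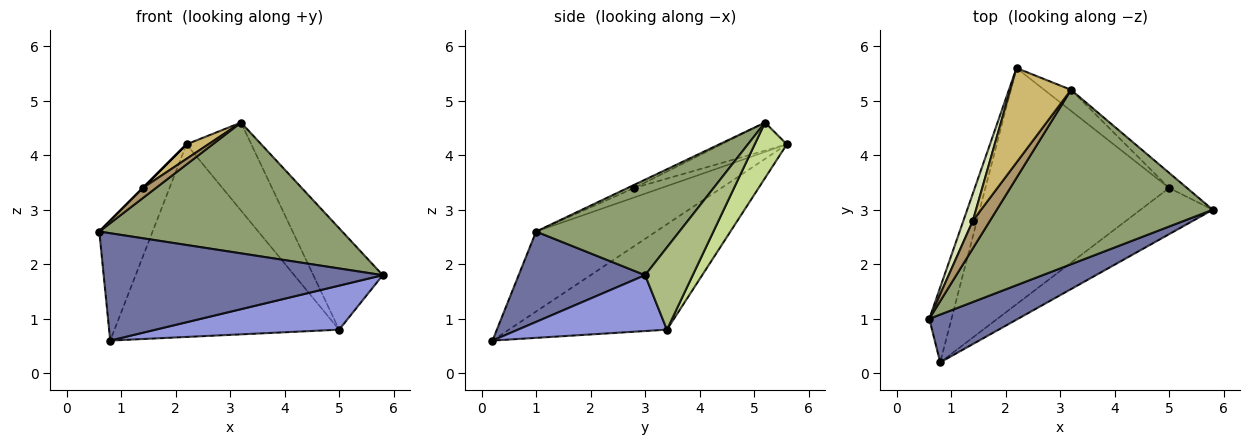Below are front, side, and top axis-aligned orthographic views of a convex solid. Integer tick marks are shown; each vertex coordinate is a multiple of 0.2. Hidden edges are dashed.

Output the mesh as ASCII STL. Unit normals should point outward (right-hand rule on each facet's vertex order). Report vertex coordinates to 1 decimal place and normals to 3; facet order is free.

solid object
 facet normal 0.382 -0.844 0.376
  outer loop
   vertex 0.8 0.2 0.6
   vertex 5.8 3.0 1.8
   vertex 0.6 1.0 2.6
  endloop
 endfacet
 facet normal -0.886 0.394 -0.246
  outer loop
   vertex 0.8 0.2 0.6
   vertex 0.6 1.0 2.6
   vertex 2.2 5.6 4.2
  endloop
 endfacet
 facet normal 0.489 -0.602 -0.632
  outer loop
   vertex 5.0 3.4 0.8
   vertex 5.8 3.0 1.8
   vertex 0.8 0.2 0.6
  endloop
 endfacet
 facet normal -0.406 0.577 -0.708
  outer loop
   vertex 5.0 3.4 0.8
   vertex 0.8 0.2 0.6
   vertex 2.2 5.6 4.2
  endloop
 endfacet
 facet normal 0.334 -0.566 0.754
  outer loop
   vertex 3.2 5.2 4.6
   vertex 0.6 1.0 2.6
   vertex 5.8 3.0 1.8
  endloop
 endfacet
 facet normal 0.561 0.819 -0.122
  outer loop
   vertex 3.2 5.2 4.6
   vertex 5.8 3.0 1.8
   vertex 5.0 3.4 0.8
  endloop
 endfacet
 facet normal 0.434 0.876 -0.209
  outer loop
   vertex 3.2 5.2 4.6
   vertex 5.0 3.4 0.8
   vertex 2.2 5.6 4.2
  endloop
 endfacet
 facet normal -0.707 0.000 0.707
  outer loop
   vertex 1.4 2.8 3.4
   vertex 2.2 5.6 4.2
   vertex 0.6 1.0 2.6
  endloop
 endfacet
 facet normal -0.168 -0.337 0.926
  outer loop
   vertex 1.4 2.8 3.4
   vertex 0.6 1.0 2.6
   vertex 3.2 5.2 4.6
  endloop
 endfacet
 facet normal -0.415 -0.138 0.899
  outer loop
   vertex 1.4 2.8 3.4
   vertex 3.2 5.2 4.6
   vertex 2.2 5.6 4.2
  endloop
 endfacet
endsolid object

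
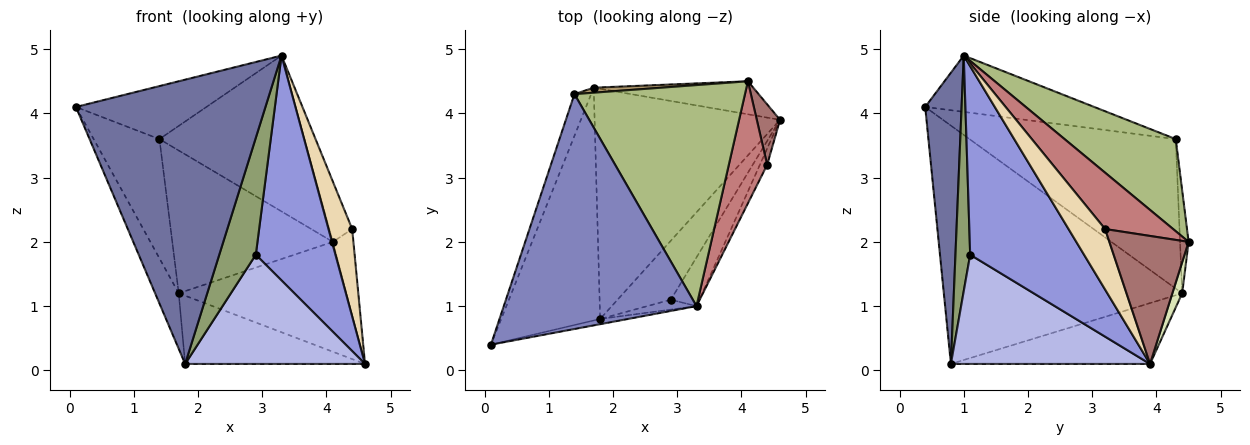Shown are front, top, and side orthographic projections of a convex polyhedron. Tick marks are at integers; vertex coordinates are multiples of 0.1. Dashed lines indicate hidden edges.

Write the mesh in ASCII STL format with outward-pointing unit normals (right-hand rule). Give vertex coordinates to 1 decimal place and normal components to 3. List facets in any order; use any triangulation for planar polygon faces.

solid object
 facet normal 0.189 -0.982 -0.018
  outer loop
   vertex 1.8 0.8 0.1
   vertex 3.3 1.0 4.9
   vertex 0.1 0.4 4.1
  endloop
 endfacet
 facet normal -0.274 0.212 0.938
  outer loop
   vertex 1.4 4.3 3.6
   vertex 0.1 0.4 4.1
   vertex 3.3 1.0 4.9
  endloop
 endfacet
 facet normal 0.813 -0.569 -0.123
  outer loop
   vertex 2.9 1.1 1.8
   vertex 4.6 3.9 0.1
   vertex 3.3 1.0 4.9
  endloop
 endfacet
 facet normal 0.698 -0.630 -0.340
  outer loop
   vertex 2.9 1.1 1.8
   vertex 1.8 0.8 0.1
   vertex 4.6 3.9 0.1
  endloop
 endfacet
 facet normal 0.373 -0.925 -0.078
  outer loop
   vertex 2.9 1.1 1.8
   vertex 3.3 1.0 4.9
   vertex 1.8 0.8 0.1
  endloop
 endfacet
 facet normal 0.404 0.527 0.748
  outer loop
   vertex 4.1 4.5 2.0
   vertex 1.4 4.3 3.6
   vertex 3.3 1.0 4.9
  endloop
 endfacet
 facet normal -0.300 0.271 -0.915
  outer loop
   vertex 1.7 4.4 1.2
   vertex 4.6 3.9 0.1
   vertex 1.8 0.8 0.1
  endloop
 endfacet
 facet normal 0.056 0.956 -0.287
  outer loop
   vertex 1.7 4.4 1.2
   vertex 4.1 4.5 2.0
   vertex 4.6 3.9 0.1
  endloop
 endfacet
 facet normal -0.053 0.998 0.035
  outer loop
   vertex 1.7 4.4 1.2
   vertex 1.4 4.3 3.6
   vertex 4.1 4.5 2.0
  endloop
 endfacet
 facet normal -0.920 0.091 -0.382
  outer loop
   vertex 1.7 4.4 1.2
   vertex 1.8 0.8 0.1
   vertex 0.1 0.4 4.1
  endloop
 endfacet
 facet normal -0.947 0.302 -0.106
  outer loop
   vertex 1.7 4.4 1.2
   vertex 0.1 0.4 4.1
   vertex 1.4 4.3 3.6
  endloop
 endfacet
 facet normal 0.835 -0.541 -0.101
  outer loop
   vertex 4.4 3.2 2.2
   vertex 3.3 1.0 4.9
   vertex 4.6 3.9 0.1
  endloop
 endfacet
 facet normal 0.954 0.247 0.173
  outer loop
   vertex 4.4 3.2 2.2
   vertex 4.6 3.9 0.1
   vertex 4.1 4.5 2.0
  endloop
 endfacet
 facet normal 0.797 0.267 0.542
  outer loop
   vertex 4.4 3.2 2.2
   vertex 4.1 4.5 2.0
   vertex 3.3 1.0 4.9
  endloop
 endfacet
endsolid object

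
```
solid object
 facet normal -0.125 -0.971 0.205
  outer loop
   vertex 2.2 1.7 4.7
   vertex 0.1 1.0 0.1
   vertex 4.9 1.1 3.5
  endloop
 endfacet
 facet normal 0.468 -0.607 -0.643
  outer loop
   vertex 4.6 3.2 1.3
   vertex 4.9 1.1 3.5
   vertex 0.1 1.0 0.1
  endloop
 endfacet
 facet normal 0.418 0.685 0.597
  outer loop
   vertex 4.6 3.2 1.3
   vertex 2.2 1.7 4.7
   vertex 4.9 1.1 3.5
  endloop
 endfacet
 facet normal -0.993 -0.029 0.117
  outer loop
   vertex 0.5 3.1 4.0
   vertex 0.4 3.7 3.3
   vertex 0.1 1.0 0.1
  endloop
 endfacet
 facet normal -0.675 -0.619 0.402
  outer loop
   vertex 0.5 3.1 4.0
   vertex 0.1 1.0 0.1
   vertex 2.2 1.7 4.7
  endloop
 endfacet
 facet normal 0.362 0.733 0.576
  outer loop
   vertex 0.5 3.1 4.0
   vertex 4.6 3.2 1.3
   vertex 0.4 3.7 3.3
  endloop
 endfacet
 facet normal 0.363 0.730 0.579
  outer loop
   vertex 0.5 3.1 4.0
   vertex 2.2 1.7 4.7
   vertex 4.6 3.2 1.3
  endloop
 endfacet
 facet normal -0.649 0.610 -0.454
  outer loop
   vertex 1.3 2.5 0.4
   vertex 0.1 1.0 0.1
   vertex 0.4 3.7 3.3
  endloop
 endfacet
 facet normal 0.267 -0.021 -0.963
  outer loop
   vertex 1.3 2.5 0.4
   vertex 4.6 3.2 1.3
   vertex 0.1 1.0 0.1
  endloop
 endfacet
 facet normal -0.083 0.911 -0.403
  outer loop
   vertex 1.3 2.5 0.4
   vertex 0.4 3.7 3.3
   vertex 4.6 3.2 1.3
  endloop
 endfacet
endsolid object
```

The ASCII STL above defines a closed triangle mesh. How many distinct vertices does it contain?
7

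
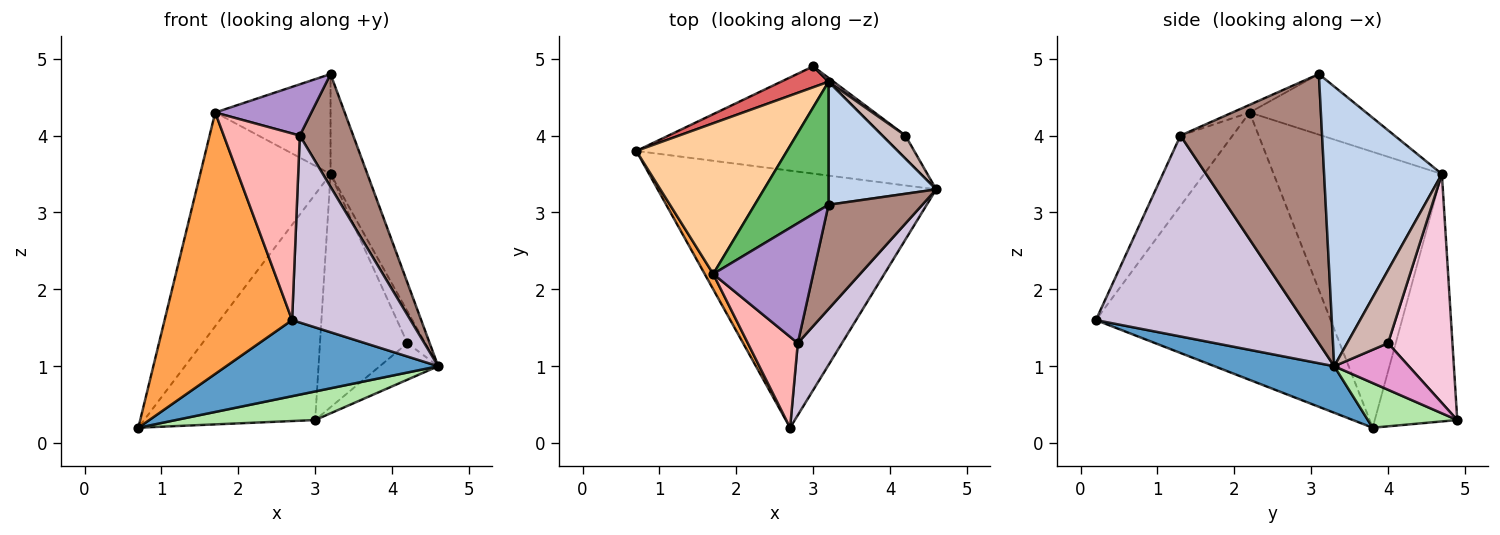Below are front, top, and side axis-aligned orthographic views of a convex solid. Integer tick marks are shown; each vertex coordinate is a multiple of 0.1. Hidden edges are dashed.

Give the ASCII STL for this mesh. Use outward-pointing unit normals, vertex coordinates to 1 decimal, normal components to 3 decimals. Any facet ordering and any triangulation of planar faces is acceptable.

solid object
 facet normal 0.158 -0.280 -0.947
  outer loop
   vertex 2.7 0.2 1.6
   vertex 0.7 3.8 0.2
   vertex 4.6 3.3 1.0
  endloop
 endfacet
 facet normal 0.896 0.280 0.345
  outer loop
   vertex 3.2 4.7 3.5
   vertex 3.2 3.1 4.8
   vertex 4.6 3.3 1.0
  endloop
 endfacet
 facet normal -0.878 -0.477 0.028
  outer loop
   vertex 1.7 2.2 4.3
   vertex 0.7 3.8 0.2
   vertex 2.7 0.2 1.6
  endloop
 endfacet
 facet normal -0.726 0.562 0.396
  outer loop
   vertex 1.7 2.2 4.3
   vertex 3.2 4.7 3.5
   vertex 0.7 3.8 0.2
  endloop
 endfacet
 facet normal -0.537 0.532 0.655
  outer loop
   vertex 1.7 2.2 4.3
   vertex 3.2 3.1 4.8
   vertex 3.2 4.7 3.5
  endloop
 endfacet
 facet normal 0.163 -0.254 -0.953
  outer loop
   vertex 3.0 4.9 0.3
   vertex 4.6 3.3 1.0
   vertex 0.7 3.8 0.2
  endloop
 endfacet
 facet normal -0.433 0.898 0.083
  outer loop
   vertex 3.0 4.9 0.3
   vertex 0.7 3.8 0.2
   vertex 3.2 4.7 3.5
  endloop
 endfacet
 facet normal -0.525 -0.765 0.373
  outer loop
   vertex 2.8 1.3 4.0
   vertex 1.7 2.2 4.3
   vertex 2.7 0.2 1.6
  endloop
 endfacet
 facet normal -0.071 -0.392 0.917
  outer loop
   vertex 2.8 1.3 4.0
   vertex 3.2 3.1 4.8
   vertex 1.7 2.2 4.3
  endloop
 endfacet
 facet normal 0.853 -0.487 0.188
  outer loop
   vertex 2.8 1.3 4.0
   vertex 2.7 0.2 1.6
   vertex 4.6 3.3 1.0
  endloop
 endfacet
 facet normal 0.890 -0.335 0.310
  outer loop
   vertex 2.8 1.3 4.0
   vertex 4.6 3.3 1.0
   vertex 3.2 3.1 4.8
  endloop
 endfacet
 facet normal 0.880 0.384 0.278
  outer loop
   vertex 4.2 4.0 1.3
   vertex 3.2 4.7 3.5
   vertex 4.6 3.3 1.0
  endloop
 endfacet
 facet normal 0.733 0.575 -0.363
  outer loop
   vertex 4.2 4.0 1.3
   vertex 4.6 3.3 1.0
   vertex 3.0 4.9 0.3
  endloop
 endfacet
 facet normal 0.593 0.805 0.013
  outer loop
   vertex 4.2 4.0 1.3
   vertex 3.0 4.9 0.3
   vertex 3.2 4.7 3.5
  endloop
 endfacet
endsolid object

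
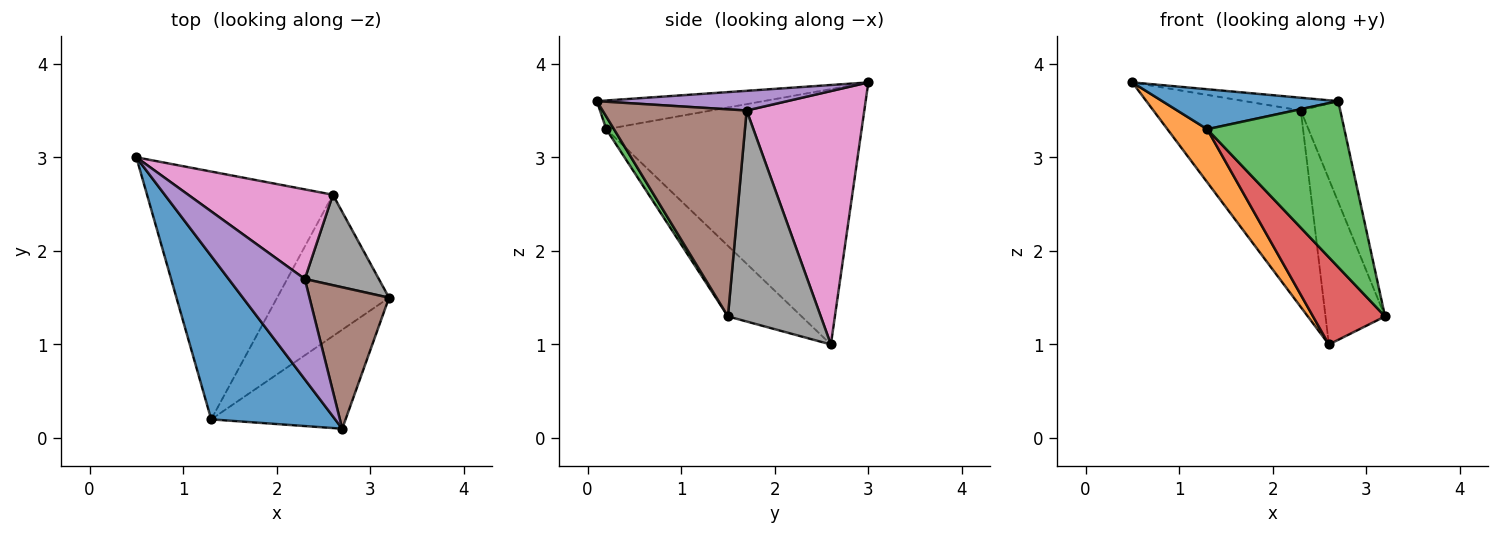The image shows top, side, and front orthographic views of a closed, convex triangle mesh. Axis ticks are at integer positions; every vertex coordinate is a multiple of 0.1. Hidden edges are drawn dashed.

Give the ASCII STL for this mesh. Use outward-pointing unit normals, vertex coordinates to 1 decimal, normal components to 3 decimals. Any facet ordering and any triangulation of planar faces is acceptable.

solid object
 facet normal -0.220 -0.232 0.948
  outer loop
   vertex 1.3 0.2 3.3
   vertex 2.7 0.1 3.6
   vertex 0.5 3.0 3.8
  endloop
 endfacet
 facet normal -0.802 -0.125 -0.584
  outer loop
   vertex 1.3 0.2 3.3
   vertex 0.5 3.0 3.8
   vertex 2.6 2.6 1.0
  endloop
 endfacet
 facet normal 0.048 -0.858 -0.512
  outer loop
   vertex 1.3 0.2 3.3
   vertex 3.2 1.5 1.3
   vertex 2.7 0.1 3.6
  endloop
 endfacet
 facet normal -0.473 -0.463 -0.750
  outer loop
   vertex 1.3 0.2 3.3
   vertex 2.6 2.6 1.0
   vertex 3.2 1.5 1.3
  endloop
 endfacet
 facet normal 0.248 0.122 0.961
  outer loop
   vertex 2.3 1.7 3.5
   vertex 0.5 3.0 3.8
   vertex 2.7 0.1 3.6
  endloop
 endfacet
 facet normal 0.904 0.248 0.347
  outer loop
   vertex 2.3 1.7 3.5
   vertex 2.7 0.1 3.6
   vertex 3.2 1.5 1.3
  endloop
 endfacet
 facet normal 0.588 0.736 0.336
  outer loop
   vertex 2.3 1.7 3.5
   vertex 2.6 2.6 1.0
   vertex 0.5 3.0 3.8
  endloop
 endfacet
 facet normal 0.807 0.518 0.283
  outer loop
   vertex 2.3 1.7 3.5
   vertex 3.2 1.5 1.3
   vertex 2.6 2.6 1.0
  endloop
 endfacet
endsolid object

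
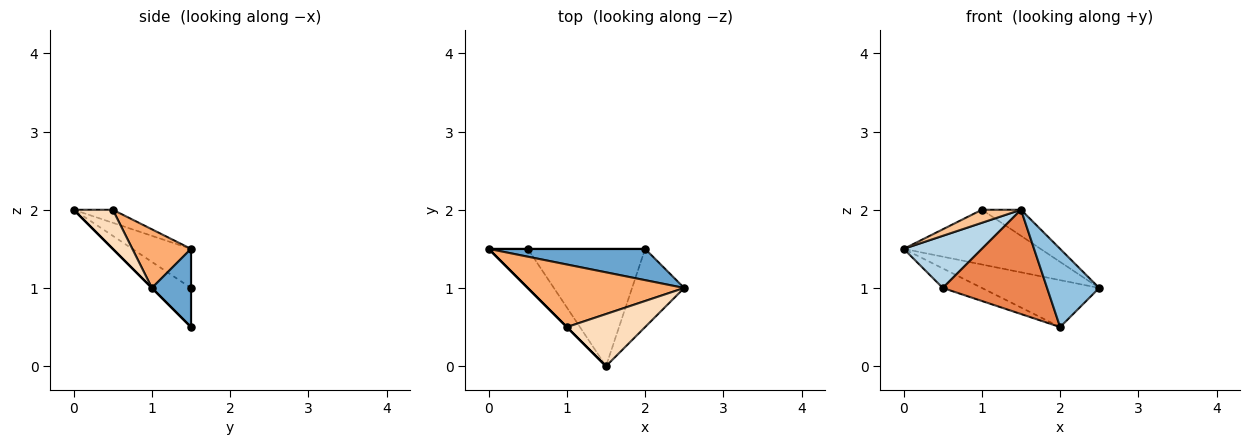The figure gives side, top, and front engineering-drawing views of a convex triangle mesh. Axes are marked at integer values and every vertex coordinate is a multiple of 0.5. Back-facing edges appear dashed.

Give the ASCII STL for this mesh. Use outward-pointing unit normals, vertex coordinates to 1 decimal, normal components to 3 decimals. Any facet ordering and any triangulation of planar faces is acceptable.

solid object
 facet normal 0.267 0.802 0.535
  outer loop
   vertex 2.0 1.5 0.5
   vertex 0.0 1.5 1.5
   vertex 2.5 1.0 1.0
  endloop
 endfacet
 facet normal 0.000 -0.707 -0.707
  outer loop
   vertex 2.0 1.5 0.5
   vertex 2.5 1.0 1.0
   vertex 1.5 0.0 2.0
  endloop
 endfacet
 facet normal -0.514 -0.686 -0.514
  outer loop
   vertex 0.5 1.5 1.0
   vertex 1.5 0.0 2.0
   vertex 0.0 1.5 1.5
  endloop
 endfacet
 facet normal 0.000 1.000 0.000
  outer loop
   vertex 0.5 1.5 1.0
   vertex 0.0 1.5 1.5
   vertex 2.0 1.5 0.5
  endloop
 endfacet
 facet normal -0.242 -0.645 -0.725
  outer loop
   vertex 0.5 1.5 1.0
   vertex 2.0 1.5 0.5
   vertex 1.5 0.0 2.0
  endloop
 endfacet
 facet normal 0.272 0.634 0.724
  outer loop
   vertex 1.0 0.5 2.0
   vertex 2.5 1.0 1.0
   vertex 0.0 1.5 1.5
  endloop
 endfacet
 facet normal -0.707 -0.707 0.000
  outer loop
   vertex 1.0 0.5 2.0
   vertex 0.0 1.5 1.5
   vertex 1.5 0.0 2.0
  endloop
 endfacet
 facet normal 0.408 0.408 0.816
  outer loop
   vertex 1.0 0.5 2.0
   vertex 1.5 0.0 2.0
   vertex 2.5 1.0 1.0
  endloop
 endfacet
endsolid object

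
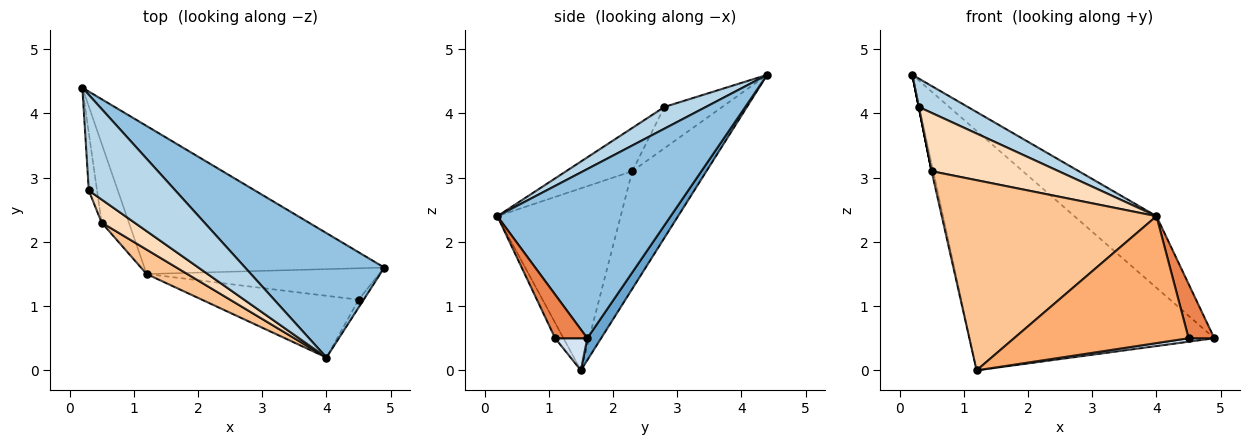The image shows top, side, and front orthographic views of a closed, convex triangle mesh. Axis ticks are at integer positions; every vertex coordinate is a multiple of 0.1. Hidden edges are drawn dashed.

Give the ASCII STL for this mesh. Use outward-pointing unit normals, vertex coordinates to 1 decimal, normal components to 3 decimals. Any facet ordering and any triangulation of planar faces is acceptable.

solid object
 facet normal 0.048 0.850 -0.525
  outer loop
   vertex 1.2 1.5 0.0
   vertex 0.2 4.4 4.6
   vertex 4.9 1.6 0.5
  endloop
 endfacet
 facet normal 0.725 0.344 0.597
  outer loop
   vertex 4.0 0.2 2.4
   vertex 4.9 1.6 0.5
   vertex 0.2 4.4 4.6
  endloop
 endfacet
 facet normal 0.234 -0.277 0.932
  outer loop
   vertex 0.3 2.8 4.1
   vertex 4.0 0.2 2.4
   vertex 0.2 4.4 4.6
  endloop
 endfacet
 facet normal 0.136 -0.109 -0.985
  outer loop
   vertex 4.5 1.1 0.5
   vertex 1.2 1.5 0.0
   vertex 4.9 1.6 0.5
  endloop
 endfacet
 facet normal 0.778 -0.622 -0.090
  outer loop
   vertex 4.5 1.1 0.5
   vertex 4.9 1.6 0.5
   vertex 4.0 0.2 2.4
  endloop
 endfacet
 facet normal -0.043 -0.899 -0.437
  outer loop
   vertex 4.5 1.1 0.5
   vertex 4.0 0.2 2.4
   vertex 1.2 1.5 0.0
  endloop
 endfacet
 facet normal -0.495 -0.862 0.111
  outer loop
   vertex 0.5 2.3 3.1
   vertex 1.2 1.5 0.0
   vertex 4.0 0.2 2.4
  endloop
 endfacet
 facet normal -0.436 -0.837 0.331
  outer loop
   vertex 0.5 2.3 3.1
   vertex 4.0 0.2 2.4
   vertex 0.3 2.8 4.1
  endloop
 endfacet
 facet normal -0.974 0.022 -0.226
  outer loop
   vertex 0.5 2.3 3.1
   vertex 0.2 4.4 4.6
   vertex 1.2 1.5 0.0
  endloop
 endfacet
 facet normal -0.981 0.000 -0.196
  outer loop
   vertex 0.5 2.3 3.1
   vertex 0.3 2.8 4.1
   vertex 0.2 4.4 4.6
  endloop
 endfacet
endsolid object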